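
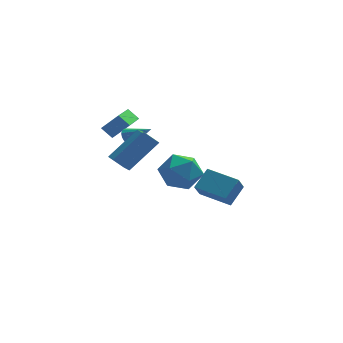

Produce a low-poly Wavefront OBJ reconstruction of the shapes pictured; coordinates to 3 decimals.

v -3.042 1.563 1.777
v -3.595 1.872 2.328
v -2.506 3.469 1.246
v -3.06 3.778 1.797
v -2.16 1.562 2.663
v -2.714 1.871 3.214
v -1.625 3.468 2.132
v -2.178 3.777 2.683
v -2.217 1.254 1.995
v -1.957 1.083 1.53
v -1.103 0.686 2.825
v -1.861 1.33 1.57
v -1.846 1.559 1.707
v -1.917 1.719 1.911
v -2.056 1.772 2.134
v -2.232 1.706 2.325
v -2.404 1.537 2.441
v -2.534 1.303 2.454
v -2.591 1.057 2.363
v -2.562 0.857 2.187
v -2.454 0.747 1.967
v -2.292 0.754 1.754
v -2.112 0.875 1.596
v 3.051 1.951 -3.642
v 2.721 1.252 -2.711
v 1.503 3.037 -3.374
v 1.173 2.338 -2.443
v 3.787 2.782 -2.757
v 3.457 2.083 -1.826
v 2.239 3.868 -2.489
v 1.909 3.169 -1.558
v -2.563 -2.316 1.798
v -2.334 -4.28 2.691
v -3.301 -2.11 2.442
v -3.071 -4.074 3.334
v -1.109 -1.506 3.206
v -0.879 -3.47 4.098
v -1.846 -1.3 3.849
v -1.617 -3.264 4.742
v -0.84 -0.361 0.497
v -0.247 -0.158 -0.562
v 0.867 -0.942 1.342
v 1.46 -0.739 0.283
v 1.017 0.208 0.932
v -0.037 0.567 0.41
v 0.657 -1.667 0.37
v -0.397 -1.308 -0.152
v 0.679 -0.965 -0.64
v 0.901 0.194 -0.293
v -0.281 -1.294 1.073
v -0.059 -0.135 1.42
f 2 4 1
f 5 2 1
f 1 4 3
f 3 5 1
f 2 8 4
f 6 2 5
f 6 8 2
f 4 8 3
f 7 5 3
f 3 8 7
f 7 6 5
f 8 6 7
f 10 9 12
f 10 12 11
f 12 9 13
f 12 13 11
f 13 9 14
f 13 14 11
f 14 9 15
f 14 15 11
f 15 9 16
f 15 16 11
f 16 9 17
f 16 17 11
f 17 9 18
f 17 18 11
f 18 9 19
f 18 19 11
f 19 9 20
f 19 20 11
f 20 9 21
f 20 21 11
f 21 9 22
f 21 22 11
f 22 9 23
f 22 23 11
f 23 9 10
f 23 10 11
f 25 27 24
f 28 25 24
f 24 27 26
f 26 28 24
f 25 31 27
f 29 25 28
f 29 31 25
f 27 31 26
f 30 28 26
f 26 31 30
f 30 29 28
f 31 29 30
f 33 35 32
f 36 33 32
f 32 35 34
f 34 36 32
f 33 39 35
f 37 33 36
f 37 39 33
f 35 39 34
f 38 36 34
f 34 39 38
f 38 37 36
f 39 37 38
f 40 51 45
f 40 45 41
f 40 41 47
f 40 47 50
f 40 50 51
f 41 45 49
f 45 51 44
f 51 50 42
f 50 47 46
f 47 41 48
f 43 49 44
f 43 44 42
f 43 42 46
f 43 46 48
f 43 48 49
f 44 49 45
f 42 44 51
f 46 42 50
f 48 46 47
f 49 48 41



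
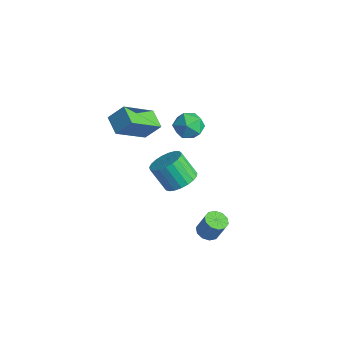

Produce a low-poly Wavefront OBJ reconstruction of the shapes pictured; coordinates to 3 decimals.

v -3.387 -2.657 2.373
v -4.288 -2.508 2.728
v -3.558 -1.118 1.29
v -4.459 -0.968 1.645
v -3.001 -2.092 3.115
v -3.902 -1.942 3.47
v -3.172 -0.552 2.032
v -4.073 -0.403 2.387
v 0.481 -1.849 1.775
v 0.902 -1.371 2.19
v 0.299 -1.753 3.24
v -0.121 -2.231 2.825
v 0.654 -1.191 2.113
v 0.051 -1.573 3.164
v 0.376 -1.124 1.978
v -0.227 -1.506 3.029
v 0.117 -1.183 1.808
v -0.486 -1.565 2.858
v -0.08 -1.357 1.632
v -0.683 -1.739 2.682
v -0.179 -1.616 1.48
v -0.782 -1.998 2.531
v -0.165 -1.915 1.38
v -0.767 -2.297 2.43
v -0.038 -2.203 1.348
v -0.641 -2.585 2.398
v 0.178 -2.43 1.389
v -0.425 -2.812 2.44
v 0.447 -2.556 1.498
v -0.156 -2.938 2.548
v 0.722 -2.56 1.654
v 0.119 -2.942 2.704
v 0.955 -2.441 1.831
v 0.352 -2.823 2.881
v 1.106 -2.219 1.998
v 0.503 -2.602 3.049
v 1.149 -1.934 2.127
v 0.547 -2.316 3.177
v 1.077 -1.634 2.195
v 0.474 -2.016 3.245
v 1.648 -1.298 -0.885
v 2.102 -1.507 -1.03
v 2.485 -1.332 -0.079
v 2.032 -1.122 0.065
v 2.113 -1.192 -1.092
v 2.497 -1.017 -0.142
v 1.948 -0.918 -1.076
v 2.331 -0.742 -0.126
v 1.667 -0.788 -0.987
v 2.051 -0.613 -0.036
v 1.38 -0.853 -0.859
v 1.763 -0.678 0.092
v 1.195 -1.088 -0.741
v 1.578 -0.913 0.21
v 1.183 -1.403 -0.678
v 1.567 -1.228 0.272
v 1.349 -1.678 -0.694
v 1.732 -1.502 0.256
v 1.629 -1.807 -0.784
v 2.013 -1.632 0.167
v 1.917 -1.742 -0.912
v 2.3 -1.567 0.039
v -1.397 0.287 3.472
v -1.012 0.007 2.87
v -2.448 -0.207 3.03
v -2.063 -0.487 2.428
v -1.942 -0.775 3.129
v -1.292 -0.47 3.402
v -2.168 0.27 2.498
v -1.518 0.575 2.771
v -1.489 -0.003 2.268
v -1.349 -0.65 2.658
v -2.111 0.45 3.242
v -1.971 -0.197 3.632
f 2 4 1
f 5 2 1
f 1 4 3
f 3 5 1
f 2 8 4
f 6 2 5
f 6 8 2
f 4 8 3
f 7 5 3
f 3 8 7
f 7 6 5
f 8 6 7
f 10 9 13
f 10 13 11
f 11 13 14
f 11 14 12
f 13 9 15
f 13 15 14
f 14 15 16
f 14 16 12
f 15 9 17
f 15 17 16
f 16 17 18
f 16 18 12
f 17 9 19
f 17 19 18
f 18 19 20
f 18 20 12
f 19 9 21
f 19 21 20
f 20 21 22
f 20 22 12
f 21 9 23
f 21 23 22
f 22 23 24
f 22 24 12
f 23 9 25
f 23 25 24
f 24 25 26
f 24 26 12
f 25 9 27
f 25 27 26
f 26 27 28
f 26 28 12
f 27 9 29
f 27 29 28
f 28 29 30
f 28 30 12
f 29 9 31
f 29 31 30
f 30 31 32
f 30 32 12
f 31 9 33
f 31 33 32
f 32 33 34
f 32 34 12
f 33 9 35
f 33 35 34
f 34 35 36
f 34 36 12
f 35 9 37
f 35 37 36
f 36 37 38
f 36 38 12
f 37 9 39
f 37 39 38
f 38 39 40
f 38 40 12
f 39 9 10
f 39 10 40
f 40 10 11
f 40 11 12
f 42 41 45
f 42 45 43
f 43 45 46
f 43 46 44
f 45 41 47
f 45 47 46
f 46 47 48
f 46 48 44
f 47 41 49
f 47 49 48
f 48 49 50
f 48 50 44
f 49 41 51
f 49 51 50
f 50 51 52
f 50 52 44
f 51 41 53
f 51 53 52
f 52 53 54
f 52 54 44
f 53 41 55
f 53 55 54
f 54 55 56
f 54 56 44
f 55 41 57
f 55 57 56
f 56 57 58
f 56 58 44
f 57 41 59
f 57 59 58
f 58 59 60
f 58 60 44
f 59 41 61
f 59 61 60
f 60 61 62
f 60 62 44
f 61 41 42
f 61 42 62
f 62 42 43
f 62 43 44
f 63 74 68
f 63 68 64
f 63 64 70
f 63 70 73
f 63 73 74
f 64 68 72
f 68 74 67
f 74 73 65
f 73 70 69
f 70 64 71
f 66 72 67
f 66 67 65
f 66 65 69
f 66 69 71
f 66 71 72
f 67 72 68
f 65 67 74
f 69 65 73
f 71 69 70
f 72 71 64



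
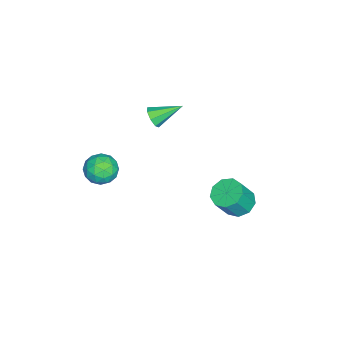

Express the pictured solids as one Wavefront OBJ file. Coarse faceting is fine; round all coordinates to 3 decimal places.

v -3.253 -0.97 3.623
v -3.014 -0.634 3.201
v -3.767 0.27 4.317
v -3.438 -0.756 3.105
v -3.754 -1.003 3.312
v -3.777 -1.23 3.702
v -3.493 -1.305 4.045
v -3.069 -1.183 4.142
v -2.753 -0.936 3.934
v -2.73 -0.709 3.545
v -1.137 3.613 0.658
v -0.555 3.257 0.241
v 0.02 2.811 1.425
v -0.563 3.167 1.842
v -0.41 3.77 0.364
v 0.165 3.324 1.548
v -0.605 4.21 0.624
v -0.031 3.764 1.809
v -1.05 4.37 0.9
v -0.475 3.924 2.085
v -1.535 4.177 1.063
v -0.96 3.731 2.247
v -1.834 3.719 1.036
v -1.26 3.273 2.22
v -1.807 3.212 0.832
v -1.233 2.766 2.016
v -1.467 2.893 0.546
v -0.892 2.447 1.731
v -0.972 2.91 0.313
v -0.398 2.464 1.498
v 0.653 -1.764 2.411
v 1.098 -1.91 3.11
v -0.318 -2.61 2.85
v 0.127 -2.756 3.549
v -0.224 -2.002 3.424
v 0.376 -1.479 3.152
v 0.404 -3.041 2.808
v 1.004 -2.518 2.536
v 0.943 -2.699 3.355
v 0.556 -2.057 3.736
v 0.224 -2.463 2.224
v -0.163 -1.821 2.605
v 0.961 -1.762 2.721
v -0.181 -2.758 3.239
v -0.386 -2.314 3.165
v -0.125 -2.4 3.576
v 0.537 -1.509 2.746
v 0.798 -1.595 3.157
v 0.021 -1.649 3.342
v -0.018 -2.925 2.803
v 0.243 -3.011 3.214
v 0.905 -2.12 2.384
v 1.166 -2.206 2.795
v 0.759 -2.871 2.618
v 1.131 -2.312 3.277
v 0.561 -2.81 3.535
v 0.723 -2.977 3.099
v 1.076 -2.67 2.94
v 0.903 -1.935 3.501
v 0.333 -2.433 3.759
v 0.127 -1.989 3.685
v 0.479 -1.682 3.526
v 0.813 -2.399 3.645
v 0.447 -2.087 2.201
v -0.123 -2.585 2.459
v 0.301 -2.838 2.434
v 0.653 -2.531 2.275
v 0.219 -1.71 2.425
v -0.351 -2.208 2.683
v -0.296 -1.85 3.02
v 0.057 -1.543 2.861
v -0.033 -2.121 2.315
f 2 1 4
f 2 4 3
f 4 1 5
f 4 5 3
f 5 1 6
f 5 6 3
f 6 1 7
f 6 7 3
f 7 1 8
f 7 8 3
f 8 1 9
f 8 9 3
f 9 1 10
f 9 10 3
f 10 1 2
f 10 2 3
f 12 11 15
f 12 15 13
f 13 15 16
f 13 16 14
f 15 11 17
f 15 17 16
f 16 17 18
f 16 18 14
f 17 11 19
f 17 19 18
f 18 19 20
f 18 20 14
f 19 11 21
f 19 21 20
f 20 21 22
f 20 22 14
f 21 11 23
f 21 23 22
f 22 23 24
f 22 24 14
f 23 11 25
f 23 25 24
f 24 25 26
f 24 26 14
f 25 11 27
f 25 27 26
f 26 27 28
f 26 28 14
f 27 11 29
f 27 29 28
f 28 29 30
f 28 30 14
f 29 11 12
f 29 12 30
f 30 12 13
f 30 13 14
f 31 68 47
f 68 42 71
f 47 71 36
f 68 71 47
f 31 47 43
f 47 36 48
f 43 48 32
f 47 48 43
f 31 43 52
f 43 32 53
f 52 53 38
f 43 53 52
f 31 52 64
f 52 38 67
f 64 67 41
f 52 67 64
f 31 64 68
f 64 41 72
f 68 72 42
f 64 72 68
f 32 48 59
f 48 36 62
f 59 62 40
f 48 62 59
f 36 71 49
f 71 42 70
f 49 70 35
f 71 70 49
f 42 72 69
f 72 41 65
f 69 65 33
f 72 65 69
f 41 67 66
f 67 38 54
f 66 54 37
f 67 54 66
f 38 53 58
f 53 32 55
f 58 55 39
f 53 55 58
f 34 60 46
f 60 40 61
f 46 61 35
f 60 61 46
f 34 46 44
f 46 35 45
f 44 45 33
f 46 45 44
f 34 44 51
f 44 33 50
f 51 50 37
f 44 50 51
f 34 51 56
f 51 37 57
f 56 57 39
f 51 57 56
f 34 56 60
f 56 39 63
f 60 63 40
f 56 63 60
f 35 61 49
f 61 40 62
f 49 62 36
f 61 62 49
f 33 45 69
f 45 35 70
f 69 70 42
f 45 70 69
f 37 50 66
f 50 33 65
f 66 65 41
f 50 65 66
f 39 57 58
f 57 37 54
f 58 54 38
f 57 54 58
f 40 63 59
f 63 39 55
f 59 55 32
f 63 55 59



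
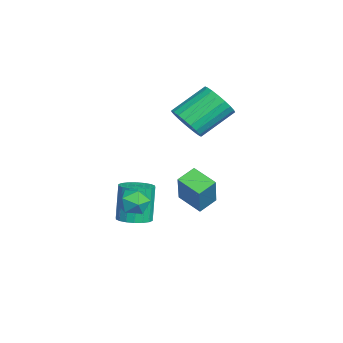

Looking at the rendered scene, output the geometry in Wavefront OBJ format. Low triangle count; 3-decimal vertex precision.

v -1.104 2.357 -3.549
v -2.003 1.369 -3.065
v -1.751 3.146 -3.138
v -2.649 2.158 -2.655
v -0.051 2.282 -1.745
v -0.949 1.294 -1.262
v -0.697 3.071 -1.335
v -1.596 2.083 -0.851
v 2.423 0.027 -0.768
v 2.724 -0.345 -1.447
v 1.876 -1.135 -0.373
v 2.177 -1.507 -1.052
v 2.694 -1.251 -0.454
v 3.032 -0.533 -0.698
v 1.568 -0.947 -1.122
v 1.906 -0.229 -1.366
v 2.196 -0.947 -1.665
v 2.892 -1.135 -1.253
v 1.708 -0.345 -0.567
v 2.404 -0.533 -0.155
v -1.091 -0.757 -4.036
v -0.55 -1.434 -3.832
v -1.129 -1.3 -1.859
v -1.669 -0.623 -2.064
v -0.317 -1.117 -3.785
v -0.896 -0.983 -1.812
v -0.236 -0.73 -3.787
v -0.815 -0.595 -1.815
v -0.325 -0.347 -3.839
v -0.904 -0.213 -1.867
v -0.566 -0.046 -3.931
v -1.145 0.088 -1.958
v -0.91 0.115 -4.043
v -1.489 0.249 -2.07
v -1.29 0.102 -4.153
v -1.869 0.236 -2.181
v -1.631 -0.08 -4.241
v -2.21 0.054 -2.268
v -1.864 -0.397 -4.288
v -2.443 -0.263 -2.315
v -1.945 -0.785 -4.285
v -2.524 -0.65 -2.313
v -1.856 -1.167 -4.233
v -2.435 -1.033 -2.261
v -1.615 -1.468 -4.142
v -2.194 -1.334 -2.169
v -1.271 -1.629 -4.03
v -1.85 -1.495 -2.057
v -0.891 -1.616 -3.919
v -1.47 -1.482 -1.947
v -3.003 1.737 1.427
v -2.024 1.929 1.785
v -2.798 3.554 3.032
v -3.777 3.363 2.673
v -2.045 2.19 1.431
v -2.819 3.816 2.678
v -2.231 2.374 1.076
v -3.005 3.999 2.323
v -2.551 2.447 0.782
v -3.325 4.072 2.029
v -2.949 2.398 0.599
v -3.723 4.023 1.846
v -3.356 2.234 0.559
v -4.131 3.86 1.806
v -3.703 1.985 0.67
v -4.477 3.61 1.917
v -3.928 1.692 0.911
v -4.702 3.318 2.158
v -3.993 1.408 1.241
v -4.767 3.033 2.488
v -3.887 1.18 1.603
v -4.662 2.806 2.85
v -3.628 1.049 1.935
v -4.403 2.675 3.182
v -3.261 1.037 2.179
v -4.036 2.662 3.426
v -2.85 1.146 2.293
v -3.624 2.771 3.54
v -2.465 1.357 2.257
v -3.239 2.982 3.504
v -2.172 1.634 2.077
v -2.947 3.259 3.324
f 2 4 1
f 5 2 1
f 1 4 3
f 3 5 1
f 2 8 4
f 6 2 5
f 6 8 2
f 4 8 3
f 7 5 3
f 3 8 7
f 7 6 5
f 8 6 7
f 9 20 14
f 9 14 10
f 9 10 16
f 9 16 19
f 9 19 20
f 10 14 18
f 14 20 13
f 20 19 11
f 19 16 15
f 16 10 17
f 12 18 13
f 12 13 11
f 12 11 15
f 12 15 17
f 12 17 18
f 13 18 14
f 11 13 20
f 15 11 19
f 17 15 16
f 18 17 10
f 22 21 25
f 22 25 23
f 23 25 26
f 23 26 24
f 25 21 27
f 25 27 26
f 26 27 28
f 26 28 24
f 27 21 29
f 27 29 28
f 28 29 30
f 28 30 24
f 29 21 31
f 29 31 30
f 30 31 32
f 30 32 24
f 31 21 33
f 31 33 32
f 32 33 34
f 32 34 24
f 33 21 35
f 33 35 34
f 34 35 36
f 34 36 24
f 35 21 37
f 35 37 36
f 36 37 38
f 36 38 24
f 37 21 39
f 37 39 38
f 38 39 40
f 38 40 24
f 39 21 41
f 39 41 40
f 40 41 42
f 40 42 24
f 41 21 43
f 41 43 42
f 42 43 44
f 42 44 24
f 43 21 45
f 43 45 44
f 44 45 46
f 44 46 24
f 45 21 47
f 45 47 46
f 46 47 48
f 46 48 24
f 47 21 49
f 47 49 48
f 48 49 50
f 48 50 24
f 49 21 22
f 49 22 50
f 50 22 23
f 50 23 24
f 52 51 55
f 52 55 53
f 53 55 56
f 53 56 54
f 55 51 57
f 55 57 56
f 56 57 58
f 56 58 54
f 57 51 59
f 57 59 58
f 58 59 60
f 58 60 54
f 59 51 61
f 59 61 60
f 60 61 62
f 60 62 54
f 61 51 63
f 61 63 62
f 62 63 64
f 62 64 54
f 63 51 65
f 63 65 64
f 64 65 66
f 64 66 54
f 65 51 67
f 65 67 66
f 66 67 68
f 66 68 54
f 67 51 69
f 67 69 68
f 68 69 70
f 68 70 54
f 69 51 71
f 69 71 70
f 70 71 72
f 70 72 54
f 71 51 73
f 71 73 72
f 72 73 74
f 72 74 54
f 73 51 75
f 73 75 74
f 74 75 76
f 74 76 54
f 75 51 77
f 75 77 76
f 76 77 78
f 76 78 54
f 77 51 79
f 77 79 78
f 78 79 80
f 78 80 54
f 79 51 81
f 79 81 80
f 80 81 82
f 80 82 54
f 81 51 52
f 81 52 82
f 82 52 53
f 82 53 54



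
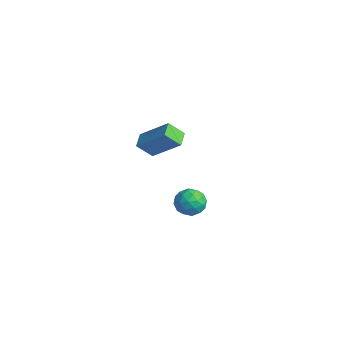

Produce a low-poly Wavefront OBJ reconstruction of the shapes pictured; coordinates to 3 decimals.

v -4.388 1.196 2.194
v -3.249 1.99 3.339
v -4.137 1.857 1.486
v -2.997 2.65 2.632
v -3.803 0.71 1.948
v -2.663 1.503 3.094
v -3.551 1.37 1.241
v -2.412 2.164 2.386
v 2.052 0.796 2.591
v 2.521 0.257 2.631
v 1.439 0.203 1.809
v 1.908 -0.336 1.849
v 1.479 -0.192 2.403
v 1.858 0.174 2.887
v 2.102 0.286 1.553
v 2.481 0.652 2.037
v 2.552 -0.058 1.99
v 2.167 -0.353 2.516
v 1.793 0.813 1.924
v 1.408 0.518 2.45
v 2.34 0.578 2.68
v 1.62 -0.118 1.76
v 1.368 -0.034 2.086
v 1.644 -0.351 2.11
v 1.95 0.53 2.83
v 2.226 0.213 2.854
v 1.614 -0.051 2.72
v 1.734 0.247 1.586
v 2.01 -0.07 1.61
v 2.316 0.811 2.33
v 2.592 0.494 2.354
v 2.346 0.511 1.72
v 2.634 0.077 2.327
v 2.274 -0.271 1.867
v 2.388 0.094 1.693
v 2.61 0.309 1.977
v 2.408 -0.097 2.636
v 2.048 -0.445 2.176
v 1.796 -0.361 2.501
v 2.018 -0.146 2.786
v 2.426 -0.282 2.259
v 1.912 0.905 2.264
v 1.552 0.557 1.804
v 1.942 0.606 1.654
v 2.164 0.821 1.939
v 1.686 0.731 2.573
v 1.326 0.383 2.113
v 1.35 0.151 2.463
v 1.572 0.366 2.747
v 1.534 0.742 2.181
f 2 4 1
f 5 2 1
f 1 4 3
f 3 5 1
f 2 8 4
f 6 2 5
f 6 8 2
f 4 8 3
f 7 5 3
f 3 8 7
f 7 6 5
f 8 6 7
f 9 46 25
f 46 20 49
f 25 49 14
f 46 49 25
f 9 25 21
f 25 14 26
f 21 26 10
f 25 26 21
f 9 21 30
f 21 10 31
f 30 31 16
f 21 31 30
f 9 30 42
f 30 16 45
f 42 45 19
f 30 45 42
f 9 42 46
f 42 19 50
f 46 50 20
f 42 50 46
f 10 26 37
f 26 14 40
f 37 40 18
f 26 40 37
f 14 49 27
f 49 20 48
f 27 48 13
f 49 48 27
f 20 50 47
f 50 19 43
f 47 43 11
f 50 43 47
f 19 45 44
f 45 16 32
f 44 32 15
f 45 32 44
f 16 31 36
f 31 10 33
f 36 33 17
f 31 33 36
f 12 38 24
f 38 18 39
f 24 39 13
f 38 39 24
f 12 24 22
f 24 13 23
f 22 23 11
f 24 23 22
f 12 22 29
f 22 11 28
f 29 28 15
f 22 28 29
f 12 29 34
f 29 15 35
f 34 35 17
f 29 35 34
f 12 34 38
f 34 17 41
f 38 41 18
f 34 41 38
f 13 39 27
f 39 18 40
f 27 40 14
f 39 40 27
f 11 23 47
f 23 13 48
f 47 48 20
f 23 48 47
f 15 28 44
f 28 11 43
f 44 43 19
f 28 43 44
f 17 35 36
f 35 15 32
f 36 32 16
f 35 32 36
f 18 41 37
f 41 17 33
f 37 33 10
f 41 33 37



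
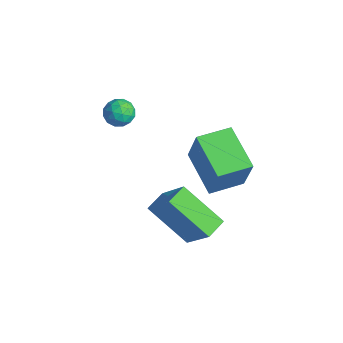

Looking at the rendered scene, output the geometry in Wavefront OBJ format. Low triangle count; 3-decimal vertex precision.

v -1.472 1.298 0.611
v -0.939 1.164 0.24
v -1.121 0.616 1.36
v -0.588 0.482 0.989
v -0.655 1.079 1.27
v -0.872 1.5 0.807
v -1.188 0.28 0.793
v -1.405 0.701 0.33
v -0.764 0.535 0.353
v -0.435 1.029 0.647
v -1.625 0.751 0.953
v -1.296 1.245 1.247
v -1.236 1.291 0.36
v -0.824 0.489 1.24
v -0.863 0.84 1.405
v -0.55 0.761 1.188
v -1.197 1.488 0.693
v -0.884 1.409 0.475
v -0.717 1.359 1.08
v -1.176 0.371 1.125
v -0.863 0.292 0.907
v -1.51 1.019 0.412
v -1.197 0.94 0.195
v -1.343 0.421 0.52
v -0.82 0.842 0.208
v -0.614 0.442 0.648
v -0.966 0.323 0.533
v -1.094 0.57 0.261
v -0.627 1.132 0.381
v -0.421 0.732 0.822
v -0.46 1.082 0.987
v -0.587 1.33 0.714
v -0.524 0.763 0.447
v -1.639 1.048 0.778
v -1.433 0.648 1.219
v -1.473 0.45 0.886
v -1.6 0.698 0.613
v -1.446 1.338 0.952
v -1.24 0.938 1.392
v -0.966 1.21 1.339
v -1.094 1.457 1.067
v -1.536 1.017 1.153
v 2.115 1.982 0.354
v 2.692 1.97 2.006
v 2.28 3.401 0.307
v 2.856 3.389 1.959
v 3.924 1.751 -0.279
v 4.5 1.739 1.373
v 4.088 3.17 -0.326
v 4.665 3.158 1.326
v 1.761 0.423 -2.557
v 2.996 0.603 -1.007
v 1.441 1.271 -2.401
v 2.675 1.451 -0.851
v 3.265 1.229 -3.849
v 4.499 1.409 -2.299
v 2.944 2.077 -3.693
v 4.179 2.257 -2.143
f 1 38 17
f 38 12 41
f 17 41 6
f 38 41 17
f 1 17 13
f 17 6 18
f 13 18 2
f 17 18 13
f 1 13 22
f 13 2 23
f 22 23 8
f 13 23 22
f 1 22 34
f 22 8 37
f 34 37 11
f 22 37 34
f 1 34 38
f 34 11 42
f 38 42 12
f 34 42 38
f 2 18 29
f 18 6 32
f 29 32 10
f 18 32 29
f 6 41 19
f 41 12 40
f 19 40 5
f 41 40 19
f 12 42 39
f 42 11 35
f 39 35 3
f 42 35 39
f 11 37 36
f 37 8 24
f 36 24 7
f 37 24 36
f 8 23 28
f 23 2 25
f 28 25 9
f 23 25 28
f 4 30 16
f 30 10 31
f 16 31 5
f 30 31 16
f 4 16 14
f 16 5 15
f 14 15 3
f 16 15 14
f 4 14 21
f 14 3 20
f 21 20 7
f 14 20 21
f 4 21 26
f 21 7 27
f 26 27 9
f 21 27 26
f 4 26 30
f 26 9 33
f 30 33 10
f 26 33 30
f 5 31 19
f 31 10 32
f 19 32 6
f 31 32 19
f 3 15 39
f 15 5 40
f 39 40 12
f 15 40 39
f 7 20 36
f 20 3 35
f 36 35 11
f 20 35 36
f 9 27 28
f 27 7 24
f 28 24 8
f 27 24 28
f 10 33 29
f 33 9 25
f 29 25 2
f 33 25 29
f 44 46 43
f 47 44 43
f 43 46 45
f 45 47 43
f 44 50 46
f 48 44 47
f 48 50 44
f 46 50 45
f 49 47 45
f 45 50 49
f 49 48 47
f 50 48 49
f 52 54 51
f 55 52 51
f 51 54 53
f 53 55 51
f 52 58 54
f 56 52 55
f 56 58 52
f 54 58 53
f 57 55 53
f 53 58 57
f 57 56 55
f 58 56 57



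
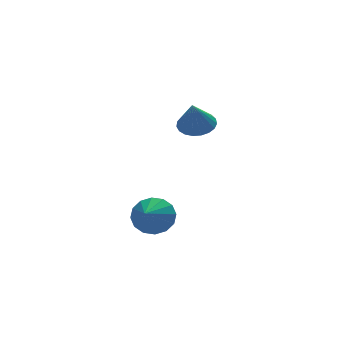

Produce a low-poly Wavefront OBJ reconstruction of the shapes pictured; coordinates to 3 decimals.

v -1.411 -2.67 3.261
v -0.776 -2.729 3.428
v -1.729 -3.13 4.299
v -0.836 -2.478 3.521
v -0.995 -2.26 3.569
v -1.227 -2.113 3.564
v -1.49 -2.062 3.506
v -1.74 -2.116 3.406
v -1.933 -2.266 3.28
v -2.035 -2.485 3.151
v -2.03 -2.737 3.042
v -1.918 -2.976 2.97
v -1.718 -3.163 2.948
v -1.465 -3.265 2.98
v -1.203 -3.263 3.061
v -0.976 -3.159 3.176
v -0.825 -2.97 3.306
v -3.077 -3.219 -0.438
v -2.466 -3.326 0.001
v -3.663 -4.121 0.158
v -2.683 -3.059 0.192
v -3.005 -2.835 0.214
v -3.347 -2.714 0.062
v -3.616 -2.728 -0.225
v -3.741 -2.873 -0.568
v -3.688 -3.111 -0.877
v -3.471 -3.378 -1.068
v -3.148 -3.602 -1.09
v -2.807 -3.724 -0.937
v -2.537 -3.71 -0.651
v -2.413 -3.564 -0.307
f 2 1 4
f 2 4 3
f 4 1 5
f 4 5 3
f 5 1 6
f 5 6 3
f 6 1 7
f 6 7 3
f 7 1 8
f 7 8 3
f 8 1 9
f 8 9 3
f 9 1 10
f 9 10 3
f 10 1 11
f 10 11 3
f 11 1 12
f 11 12 3
f 12 1 13
f 12 13 3
f 13 1 14
f 13 14 3
f 14 1 15
f 14 15 3
f 15 1 16
f 15 16 3
f 16 1 17
f 16 17 3
f 17 1 2
f 17 2 3
f 19 18 21
f 19 21 20
f 21 18 22
f 21 22 20
f 22 18 23
f 22 23 20
f 23 18 24
f 23 24 20
f 24 18 25
f 24 25 20
f 25 18 26
f 25 26 20
f 26 18 27
f 26 27 20
f 27 18 28
f 27 28 20
f 28 18 29
f 28 29 20
f 29 18 30
f 29 30 20
f 30 18 31
f 30 31 20
f 31 18 19
f 31 19 20



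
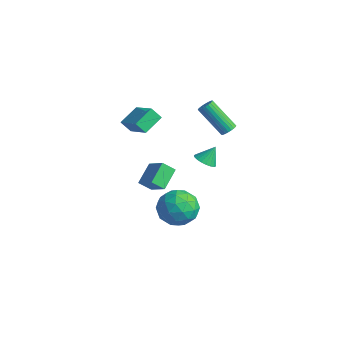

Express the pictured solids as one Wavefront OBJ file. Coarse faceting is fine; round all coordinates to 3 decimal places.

v 4.496 -4.378 2.318
v 4.034 -3.329 3.011
v 3.361 -4.36 1.533
v 2.899 -3.31 2.226
v 4.881 -3.85 1.774
v 4.419 -2.8 2.467
v 3.746 -3.831 0.989
v 3.284 -2.782 1.682
v -0.884 3.41 -3.194
v -0.189 3.476 -3.319
v -0.776 4.07 -2.246
v -0.3 3.706 -3.467
v -0.512 3.885 -3.568
v -0.789 3.982 -3.603
v -1.082 3.979 -3.568
v -1.341 3.879 -3.469
v -1.521 3.697 -3.321
v -1.591 3.465 -3.152
v -1.538 3.224 -2.99
v -1.373 3.015 -2.863
v -1.123 2.874 -2.793
v -0.832 2.826 -2.793
v -0.55 2.879 -2.862
v -0.325 3.023 -2.988
v -0.198 3.234 -3.15
v 0.132 0.002 -3.89
v 0.975 0.922 -3.799
v 1.625 -1.342 -4.141
v 2.468 -0.422 -4.05
v 1.805 -0.764 -3.046
v 0.882 0.066 -2.891
v 1.718 -0.486 -5.049
v 0.795 0.344 -4.894
v 1.955 0.62 -4.515
v 2.009 0.448 -3.277
v 0.591 -0.868 -4.663
v 0.645 -1.04 -3.425
v 0.422 0.58 -3.822
v 2.178 -1 -4.118
v 1.788 -1.201 -3.528
v 2.284 -0.66 -3.474
v 0.368 0.077 -3.288
v 0.863 0.617 -3.235
v 1.351 -0.374 -2.792
v 1.737 -1.037 -4.705
v 2.232 -0.497 -4.652
v 0.316 0.24 -4.466
v 0.812 0.781 -4.412
v 1.249 -0.046 -5.148
v 1.494 0.943 -4.19
v 2.372 0.154 -4.338
v 1.931 0.116 -4.925
v 1.388 0.604 -4.834
v 1.526 0.842 -3.462
v 2.403 0.052 -3.61
v 2.014 -0.149 -3.02
v 1.471 0.339 -2.928
v 2.102 0.665 -3.883
v 0.197 -0.472 -4.33
v 1.074 -1.262 -4.478
v 1.129 -0.759 -5.012
v 0.586 -0.271 -4.92
v 0.228 -0.574 -3.602
v 1.106 -1.363 -3.75
v 1.212 -1.024 -3.106
v 0.669 -0.536 -3.015
v 0.498 -1.085 -4.057
v -3.201 -0.639 0.576
v -1.6 -0.813 1.487
v -3.394 0.58 1.148
v -1.793 0.405 2.059
v -2.787 -0.265 -0.079
v -1.186 -0.44 0.832
v -2.98 0.953 0.493
v -1.379 0.779 1.404
v 0.306 4.099 -0.196
v 0.67 4.167 0.155
v -0.701 3.609 1.686
v -1.066 3.541 1.336
v 0.588 4.348 0.148
v -0.783 3.79 1.68
v 0.464 4.491 0.089
v -0.907 3.934 1.62
v 0.315 4.575 -0.014
v -1.056 4.018 1.518
v 0.165 4.586 -0.144
v -1.206 4.029 1.388
v 0.036 4.523 -0.282
v -1.335 3.966 1.249
v -0.051 4.396 -0.407
v -1.422 3.838 1.124
v -0.085 4.223 -0.5
v -1.456 3.665 1.032
v -0.059 4.031 -0.546
v -1.43 3.473 0.985
v 0.023 3.85 -0.54
v -1.348 3.292 0.992
v 0.147 3.706 -0.48
v -1.224 3.149 1.051
v 0.296 3.622 -0.378
v -1.075 3.065 1.154
v 0.446 3.611 -0.248
v -0.925 3.054 1.284
v 0.575 3.674 -0.109
v -0.796 3.117 1.422
v 0.662 3.802 0.016
v -0.709 3.244 1.547
v 0.696 3.975 0.108
v -0.675 3.417 1.64
f 2 4 1
f 5 2 1
f 1 4 3
f 3 5 1
f 2 8 4
f 6 2 5
f 6 8 2
f 4 8 3
f 7 5 3
f 3 8 7
f 7 6 5
f 8 6 7
f 10 9 12
f 10 12 11
f 12 9 13
f 12 13 11
f 13 9 14
f 13 14 11
f 14 9 15
f 14 15 11
f 15 9 16
f 15 16 11
f 16 9 17
f 16 17 11
f 17 9 18
f 17 18 11
f 18 9 19
f 18 19 11
f 19 9 20
f 19 20 11
f 20 9 21
f 20 21 11
f 21 9 22
f 21 22 11
f 22 9 23
f 22 23 11
f 23 9 24
f 23 24 11
f 24 9 25
f 24 25 11
f 25 9 10
f 25 10 11
f 26 63 42
f 63 37 66
f 42 66 31
f 63 66 42
f 26 42 38
f 42 31 43
f 38 43 27
f 42 43 38
f 26 38 47
f 38 27 48
f 47 48 33
f 38 48 47
f 26 47 59
f 47 33 62
f 59 62 36
f 47 62 59
f 26 59 63
f 59 36 67
f 63 67 37
f 59 67 63
f 27 43 54
f 43 31 57
f 54 57 35
f 43 57 54
f 31 66 44
f 66 37 65
f 44 65 30
f 66 65 44
f 37 67 64
f 67 36 60
f 64 60 28
f 67 60 64
f 36 62 61
f 62 33 49
f 61 49 32
f 62 49 61
f 33 48 53
f 48 27 50
f 53 50 34
f 48 50 53
f 29 55 41
f 55 35 56
f 41 56 30
f 55 56 41
f 29 41 39
f 41 30 40
f 39 40 28
f 41 40 39
f 29 39 46
f 39 28 45
f 46 45 32
f 39 45 46
f 29 46 51
f 46 32 52
f 51 52 34
f 46 52 51
f 29 51 55
f 51 34 58
f 55 58 35
f 51 58 55
f 30 56 44
f 56 35 57
f 44 57 31
f 56 57 44
f 28 40 64
f 40 30 65
f 64 65 37
f 40 65 64
f 32 45 61
f 45 28 60
f 61 60 36
f 45 60 61
f 34 52 53
f 52 32 49
f 53 49 33
f 52 49 53
f 35 58 54
f 58 34 50
f 54 50 27
f 58 50 54
f 69 71 68
f 72 69 68
f 68 71 70
f 70 72 68
f 69 75 71
f 73 69 72
f 73 75 69
f 71 75 70
f 74 72 70
f 70 75 74
f 74 73 72
f 75 73 74
f 77 76 80
f 77 80 78
f 78 80 81
f 78 81 79
f 80 76 82
f 80 82 81
f 81 82 83
f 81 83 79
f 82 76 84
f 82 84 83
f 83 84 85
f 83 85 79
f 84 76 86
f 84 86 85
f 85 86 87
f 85 87 79
f 86 76 88
f 86 88 87
f 87 88 89
f 87 89 79
f 88 76 90
f 88 90 89
f 89 90 91
f 89 91 79
f 90 76 92
f 90 92 91
f 91 92 93
f 91 93 79
f 92 76 94
f 92 94 93
f 93 94 95
f 93 95 79
f 94 76 96
f 94 96 95
f 95 96 97
f 95 97 79
f 96 76 98
f 96 98 97
f 97 98 99
f 97 99 79
f 98 76 100
f 98 100 99
f 99 100 101
f 99 101 79
f 100 76 102
f 100 102 101
f 101 102 103
f 101 103 79
f 102 76 104
f 102 104 103
f 103 104 105
f 103 105 79
f 104 76 106
f 104 106 105
f 105 106 107
f 105 107 79
f 106 76 108
f 106 108 107
f 107 108 109
f 107 109 79
f 108 76 77
f 108 77 109
f 109 77 78
f 109 78 79



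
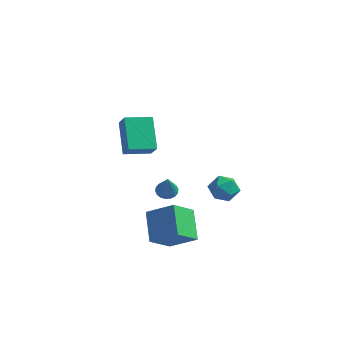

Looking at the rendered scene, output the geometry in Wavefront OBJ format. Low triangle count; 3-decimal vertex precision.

v 3.75 3.781 -3.278
v 4.525 3.42 -2.782
v 2.795 2.72 -2.558
v 3.57 2.359 -2.062
v 3.23 3.265 -1.857
v 3.821 3.92 -2.302
v 3.499 2.22 -3.038
v 4.09 2.875 -3.483
v 4.37 2.455 -2.633
v 4.204 3.101 -1.904
v 3.116 3.039 -3.436
v 2.95 3.685 -2.707
v -0.29 -1.786 4.236
v 0.348 -2.284 5.081
v 0.83 -0.707 4.025
v 1.469 -1.205 4.87
v 0.671 -3.075 2.75
v 1.31 -3.573 3.595
v 1.792 -1.996 2.539
v 2.43 -2.494 3.384
v 2.316 -1.325 -2.825
v 1.846 -2.724 -1.708
v 3.889 -1.098 -1.878
v 3.42 -2.496 -0.762
v 3.26 -2.644 -4.078
v 2.791 -4.042 -2.962
v 4.834 -2.416 -3.132
v 4.364 -3.815 -2.015
v 2.369 -1.311 -0.627
v 2.791 -1.639 -0.961
v 2.931 -2.229 0.987
v 2.936 -1.412 -0.882
v 2.969 -1.166 -0.753
v 2.883 -0.948 -0.599
v 2.695 -0.802 -0.451
v 2.443 -0.756 -0.337
v 2.176 -0.821 -0.281
v 1.947 -0.983 -0.293
v 1.802 -1.21 -0.372
v 1.769 -1.456 -0.501
v 1.855 -1.674 -0.655
v 2.043 -1.82 -0.803
v 2.295 -1.865 -0.917
v 2.562 -1.801 -0.973
f 1 12 6
f 1 6 2
f 1 2 8
f 1 8 11
f 1 11 12
f 2 6 10
f 6 12 5
f 12 11 3
f 11 8 7
f 8 2 9
f 4 10 5
f 4 5 3
f 4 3 7
f 4 7 9
f 4 9 10
f 5 10 6
f 3 5 12
f 7 3 11
f 9 7 8
f 10 9 2
f 14 16 13
f 17 14 13
f 13 16 15
f 15 17 13
f 14 20 16
f 18 14 17
f 18 20 14
f 16 20 15
f 19 17 15
f 15 20 19
f 19 18 17
f 20 18 19
f 22 24 21
f 25 22 21
f 21 24 23
f 23 25 21
f 22 28 24
f 26 22 25
f 26 28 22
f 24 28 23
f 27 25 23
f 23 28 27
f 27 26 25
f 28 26 27
f 30 29 32
f 30 32 31
f 32 29 33
f 32 33 31
f 33 29 34
f 33 34 31
f 34 29 35
f 34 35 31
f 35 29 36
f 35 36 31
f 36 29 37
f 36 37 31
f 37 29 38
f 37 38 31
f 38 29 39
f 38 39 31
f 39 29 40
f 39 40 31
f 40 29 41
f 40 41 31
f 41 29 42
f 41 42 31
f 42 29 43
f 42 43 31
f 43 29 44
f 43 44 31
f 44 29 30
f 44 30 31



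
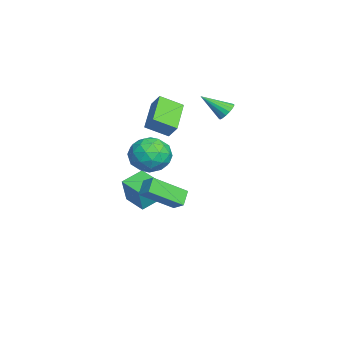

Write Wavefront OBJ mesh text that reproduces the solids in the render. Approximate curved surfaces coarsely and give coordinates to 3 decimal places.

v -0.979 -0.341 2.852
v -0.858 -1.482 3.484
v -2.727 -0.095 3.633
v -2.605 -1.236 4.264
v -0.615 0.076 3.536
v -0.493 -1.065 4.167
v -2.362 0.322 4.316
v -2.241 -0.819 4.948
v -3.537 2.363 3.385
v -3.2 2.647 3.778
v -3.623 1.097 4.375
v -3.463 2.721 3.849
v -3.743 2.712 3.814
v -3.976 2.624 3.68
v -4.108 2.476 3.479
v -4.109 2.302 3.257
v -3.979 2.143 3.064
v -3.748 2.033 2.944
v -3.468 2 2.926
v -3.204 2.049 3.012
v -3.016 2.171 3.184
v -2.948 2.337 3.402
v -3.014 2.509 3.617
v -2.733 -2.481 -2.306
v -2.157 -2.657 -0.813
v -3.499 -1.54 -1.9
v -2.923 -1.715 -0.407
v -1.837 -1.645 -2.553
v -1.261 -1.82 -1.06
v -2.603 -0.703 -2.147
v -2.027 -0.879 -0.654
v 2.154 -0.224 3.514
v 3.029 -0.396 4.11
v 2.471 -1.684 2.63
v 3.346 -1.856 3.226
v 2.371 -1.939 3.666
v 2.175 -1.038 4.213
v 3.325 -1.042 2.527
v 3.129 -0.141 3.074
v 3.752 -0.902 3.501
v 3.163 -1.456 4.205
v 2.337 -0.624 2.535
v 1.748 -1.178 3.239
v 2.564 -0.182 3.89
v 2.936 -1.898 2.85
v 2.363 -1.947 3.109
v 2.877 -2.048 3.46
v 2.062 -0.559 3.95
v 2.576 -0.66 4.301
v 2.19 -1.567 4.04
v 2.924 -1.42 2.439
v 3.438 -1.521 2.79
v 2.623 -0.032 3.28
v 3.137 -0.133 3.631
v 3.31 -0.513 2.7
v 3.503 -0.58 3.882
v 3.689 -1.438 3.362
v 3.677 -0.96 2.951
v 3.562 -0.43 3.273
v 3.157 -0.906 4.296
v 3.343 -1.764 3.776
v 2.77 -1.813 4.035
v 2.655 -1.283 4.356
v 3.582 -1.203 3.937
v 2.157 -0.316 2.964
v 2.343 -1.174 2.444
v 2.845 -0.797 2.384
v 2.73 -0.267 2.705
v 1.811 -0.642 3.378
v 1.997 -1.5 2.858
v 1.938 -1.65 3.467
v 1.823 -1.12 3.789
v 1.918 -0.877 2.803
v 2.397 -1.367 1.535
v 2.886 -0.899 1.98
v 1.895 0.194 0.443
v 2.383 0.662 0.888
v 3.077 -1.542 0.972
v 3.565 -1.074 1.417
v 2.574 0.019 -0.12
v 3.063 0.487 0.325
f 2 4 1
f 5 2 1
f 1 4 3
f 3 5 1
f 2 8 4
f 6 2 5
f 6 8 2
f 4 8 3
f 7 5 3
f 3 8 7
f 7 6 5
f 8 6 7
f 10 9 12
f 10 12 11
f 12 9 13
f 12 13 11
f 13 9 14
f 13 14 11
f 14 9 15
f 14 15 11
f 15 9 16
f 15 16 11
f 16 9 17
f 16 17 11
f 17 9 18
f 17 18 11
f 18 9 19
f 18 19 11
f 19 9 20
f 19 20 11
f 20 9 21
f 20 21 11
f 21 9 22
f 21 22 11
f 22 9 23
f 22 23 11
f 23 9 10
f 23 10 11
f 25 27 24
f 28 25 24
f 24 27 26
f 26 28 24
f 25 31 27
f 29 25 28
f 29 31 25
f 27 31 26
f 30 28 26
f 26 31 30
f 30 29 28
f 31 29 30
f 32 69 48
f 69 43 72
f 48 72 37
f 69 72 48
f 32 48 44
f 48 37 49
f 44 49 33
f 48 49 44
f 32 44 53
f 44 33 54
f 53 54 39
f 44 54 53
f 32 53 65
f 53 39 68
f 65 68 42
f 53 68 65
f 32 65 69
f 65 42 73
f 69 73 43
f 65 73 69
f 33 49 60
f 49 37 63
f 60 63 41
f 49 63 60
f 37 72 50
f 72 43 71
f 50 71 36
f 72 71 50
f 43 73 70
f 73 42 66
f 70 66 34
f 73 66 70
f 42 68 67
f 68 39 55
f 67 55 38
f 68 55 67
f 39 54 59
f 54 33 56
f 59 56 40
f 54 56 59
f 35 61 47
f 61 41 62
f 47 62 36
f 61 62 47
f 35 47 45
f 47 36 46
f 45 46 34
f 47 46 45
f 35 45 52
f 45 34 51
f 52 51 38
f 45 51 52
f 35 52 57
f 52 38 58
f 57 58 40
f 52 58 57
f 35 57 61
f 57 40 64
f 61 64 41
f 57 64 61
f 36 62 50
f 62 41 63
f 50 63 37
f 62 63 50
f 34 46 70
f 46 36 71
f 70 71 43
f 46 71 70
f 38 51 67
f 51 34 66
f 67 66 42
f 51 66 67
f 40 58 59
f 58 38 55
f 59 55 39
f 58 55 59
f 41 64 60
f 64 40 56
f 60 56 33
f 64 56 60
f 75 77 74
f 78 75 74
f 74 77 76
f 76 78 74
f 75 81 77
f 79 75 78
f 79 81 75
f 77 81 76
f 80 78 76
f 76 81 80
f 80 79 78
f 81 79 80



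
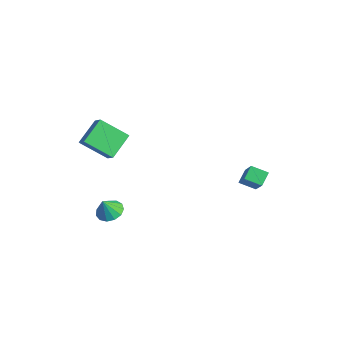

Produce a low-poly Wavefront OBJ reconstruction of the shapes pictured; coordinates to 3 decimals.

v 1.678 2.971 -0.957
v 1.287 3.581 -0.422
v 2.3 3.683 -1.313
v 1.909 4.292 -0.779
v 3.111 2.508 0.619
v 2.72 3.117 1.153
v 3.733 3.219 0.262
v 3.342 3.829 0.797
v -1.424 -4.555 2.97
v -2.08 -3.298 3.833
v -2.194 -4.521 2.334
v -2.851 -3.264 3.196
v -0.489 -3.336 1.904
v -1.146 -2.079 2.766
v -1.26 -3.302 1.267
v -1.916 -2.045 2.13
v -0.354 -3.667 -2.298
v 0.07 -3.041 -2.069
v -0.266 -4.113 -1.242
v -0.356 -2.939 -1.991
v -0.782 -3.069 -2.01
v -1.071 -3.388 -2.121
v -1.133 -3.796 -2.288
v -0.947 -4.163 -2.458
v -0.573 -4.373 -2.578
v -0.129 -4.358 -2.608
v 0.243 -4.124 -2.541
v 0.426 -3.745 -2.396
v 0.362 -3.341 -2.22
f 2 4 1
f 5 2 1
f 1 4 3
f 3 5 1
f 2 8 4
f 6 2 5
f 6 8 2
f 4 8 3
f 7 5 3
f 3 8 7
f 7 6 5
f 8 6 7
f 10 12 9
f 13 10 9
f 9 12 11
f 11 13 9
f 10 16 12
f 14 10 13
f 14 16 10
f 12 16 11
f 15 13 11
f 11 16 15
f 15 14 13
f 16 14 15
f 18 17 20
f 18 20 19
f 20 17 21
f 20 21 19
f 21 17 22
f 21 22 19
f 22 17 23
f 22 23 19
f 23 17 24
f 23 24 19
f 24 17 25
f 24 25 19
f 25 17 26
f 25 26 19
f 26 17 27
f 26 27 19
f 27 17 28
f 27 28 19
f 28 17 29
f 28 29 19
f 29 17 18
f 29 18 19



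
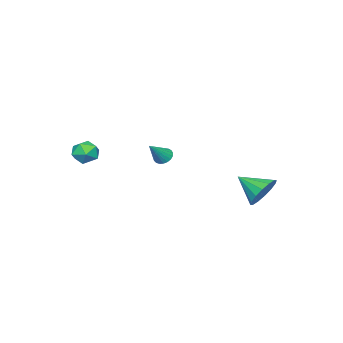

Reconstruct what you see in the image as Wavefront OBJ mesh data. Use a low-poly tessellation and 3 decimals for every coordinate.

v 3.356 -3.016 0.864
v 4.012 -3.264 1.29
v 2.808 -4.216 1.01
v 3.464 -4.464 1.436
v 2.951 -3.91 1.757
v 3.289 -3.169 1.667
v 3.531 -4.311 0.633
v 3.869 -3.57 0.543
v 4.119 -4.064 1.148
v 3.761 -3.816 1.842
v 3.059 -3.664 0.458
v 2.701 -3.416 1.152
v 2.998 0.683 1.739
v 3.339 0.944 1.412
v 4.042 0.577 2.741
v 3.246 1.113 1.526
v 3.11 1.208 1.678
v 2.955 1.212 1.84
v 2.807 1.124 1.985
v 2.693 0.961 2.087
v 2.631 0.749 2.129
v 2.632 0.526 2.104
v 2.697 0.33 2.016
v 2.814 0.195 1.879
v 2.963 0.144 1.719
v 3.118 0.187 1.562
v 3.252 0.315 1.436
v 3.343 0.507 1.362
v 3.373 0.729 1.354
v -3.352 2.588 -2.55
v -2.335 2.492 -2.87
v -3.228 1.092 -1.71
v -2.309 2.765 -2.388
v -2.562 2.99 -1.95
v -3.026 3.107 -1.672
v -3.578 3.085 -1.63
v -4.069 2.931 -1.834
v -4.368 2.684 -2.229
v -4.395 2.412 -2.711
v -4.142 2.187 -3.149
v -3.677 2.069 -3.427
v -3.125 2.091 -3.47
v -2.634 2.246 -3.266
f 1 12 6
f 1 6 2
f 1 2 8
f 1 8 11
f 1 11 12
f 2 6 10
f 6 12 5
f 12 11 3
f 11 8 7
f 8 2 9
f 4 10 5
f 4 5 3
f 4 3 7
f 4 7 9
f 4 9 10
f 5 10 6
f 3 5 12
f 7 3 11
f 9 7 8
f 10 9 2
f 14 13 16
f 14 16 15
f 16 13 17
f 16 17 15
f 17 13 18
f 17 18 15
f 18 13 19
f 18 19 15
f 19 13 20
f 19 20 15
f 20 13 21
f 20 21 15
f 21 13 22
f 21 22 15
f 22 13 23
f 22 23 15
f 23 13 24
f 23 24 15
f 24 13 25
f 24 25 15
f 25 13 26
f 25 26 15
f 26 13 27
f 26 27 15
f 27 13 28
f 27 28 15
f 28 13 29
f 28 29 15
f 29 13 14
f 29 14 15
f 31 30 33
f 31 33 32
f 33 30 34
f 33 34 32
f 34 30 35
f 34 35 32
f 35 30 36
f 35 36 32
f 36 30 37
f 36 37 32
f 37 30 38
f 37 38 32
f 38 30 39
f 38 39 32
f 39 30 40
f 39 40 32
f 40 30 41
f 40 41 32
f 41 30 42
f 41 42 32
f 42 30 43
f 42 43 32
f 43 30 31
f 43 31 32



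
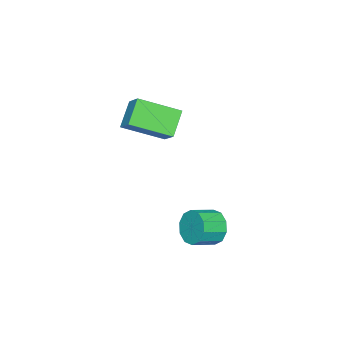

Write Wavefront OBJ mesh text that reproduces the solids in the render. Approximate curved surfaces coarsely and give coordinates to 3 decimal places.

v 0.473 -4.188 -1.361
v -0.629 -4.349 -0.327
v -0.606 -2.514 -2.249
v -1.707 -2.676 -1.214
v 1.067 -3.404 -0.606
v -0.034 -3.566 0.429
v -0.011 -1.731 -1.493
v -1.113 -1.892 -0.459
v 3.448 2.166 -3.978
v 3.912 2.452 -4.694
v 4.877 1.88 -4.298
v 4.412 1.594 -3.582
v 3.97 2.83 -4.29
v 4.934 2.257 -3.893
v 3.828 2.954 -3.767
v 4.793 2.381 -3.37
v 3.541 2.777 -3.324
v 4.506 2.205 -2.927
v 3.219 2.367 -3.132
v 4.183 1.794 -2.735
v 2.983 1.88 -3.262
v 3.948 1.308 -2.866
v 2.926 1.503 -3.667
v 3.89 0.93 -3.27
v 3.067 1.379 -4.19
v 4.032 0.806 -3.793
v 3.354 1.555 -4.633
v 4.319 0.983 -4.236
v 3.677 1.966 -4.825
v 4.641 1.393 -4.428
f 2 4 1
f 5 2 1
f 1 4 3
f 3 5 1
f 2 8 4
f 6 2 5
f 6 8 2
f 4 8 3
f 7 5 3
f 3 8 7
f 7 6 5
f 8 6 7
f 10 9 13
f 10 13 11
f 11 13 14
f 11 14 12
f 13 9 15
f 13 15 14
f 14 15 16
f 14 16 12
f 15 9 17
f 15 17 16
f 16 17 18
f 16 18 12
f 17 9 19
f 17 19 18
f 18 19 20
f 18 20 12
f 19 9 21
f 19 21 20
f 20 21 22
f 20 22 12
f 21 9 23
f 21 23 22
f 22 23 24
f 22 24 12
f 23 9 25
f 23 25 24
f 24 25 26
f 24 26 12
f 25 9 27
f 25 27 26
f 26 27 28
f 26 28 12
f 27 9 29
f 27 29 28
f 28 29 30
f 28 30 12
f 29 9 10
f 29 10 30
f 30 10 11
f 30 11 12



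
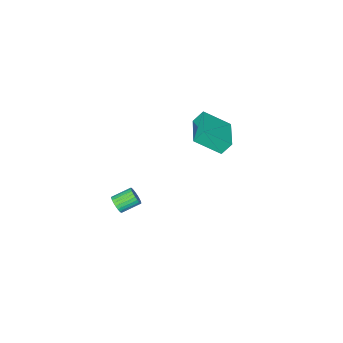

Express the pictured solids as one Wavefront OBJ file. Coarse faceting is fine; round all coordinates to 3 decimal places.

v -0.128 3.405 2.471
v -0.526 3.69 3.154
v 0.973 4.737 2.558
v 0.575 5.021 3.241
v 0.845 2.539 3.399
v 0.447 2.823 4.082
v 1.946 3.87 3.486
v 1.548 4.155 4.169
v 3.562 0.053 -3.333
v 3.838 0.191 -2.914
v 2.934 0.585 -2.449
v 2.658 0.447 -2.867
v 3.852 0.359 -3.028
v 2.948 0.752 -2.562
v 3.822 0.479 -3.188
v 2.918 0.873 -2.723
v 3.753 0.535 -3.37
v 2.849 0.929 -2.905
v 3.654 0.518 -3.547
v 2.75 0.912 -3.081
v 3.542 0.43 -3.691
v 2.638 0.823 -3.225
v 3.432 0.284 -3.78
v 2.528 0.678 -3.315
v 3.342 0.104 -3.801
v 2.439 0.497 -3.336
v 3.286 -0.085 -3.751
v 2.382 0.309 -3.286
v 3.272 -0.252 -3.638
v 2.368 0.141 -3.172
v 3.302 -0.373 -3.477
v 2.398 0.021 -3.012
v 3.371 -0.429 -3.295
v 2.467 -0.035 -2.83
v 3.47 -0.412 -3.119
v 2.566 -0.018 -2.653
v 3.582 -0.323 -2.975
v 2.678 0.07 -2.509
v 3.692 -0.178 -2.885
v 2.788 0.216 -2.42
v 3.781 0.003 -2.864
v 2.878 0.396 -2.399
f 2 4 1
f 5 2 1
f 1 4 3
f 3 5 1
f 2 8 4
f 6 2 5
f 6 8 2
f 4 8 3
f 7 5 3
f 3 8 7
f 7 6 5
f 8 6 7
f 10 9 13
f 10 13 11
f 11 13 14
f 11 14 12
f 13 9 15
f 13 15 14
f 14 15 16
f 14 16 12
f 15 9 17
f 15 17 16
f 16 17 18
f 16 18 12
f 17 9 19
f 17 19 18
f 18 19 20
f 18 20 12
f 19 9 21
f 19 21 20
f 20 21 22
f 20 22 12
f 21 9 23
f 21 23 22
f 22 23 24
f 22 24 12
f 23 9 25
f 23 25 24
f 24 25 26
f 24 26 12
f 25 9 27
f 25 27 26
f 26 27 28
f 26 28 12
f 27 9 29
f 27 29 28
f 28 29 30
f 28 30 12
f 29 9 31
f 29 31 30
f 30 31 32
f 30 32 12
f 31 9 33
f 31 33 32
f 32 33 34
f 32 34 12
f 33 9 35
f 33 35 34
f 34 35 36
f 34 36 12
f 35 9 37
f 35 37 36
f 36 37 38
f 36 38 12
f 37 9 39
f 37 39 38
f 38 39 40
f 38 40 12
f 39 9 41
f 39 41 40
f 40 41 42
f 40 42 12
f 41 9 10
f 41 10 42
f 42 10 11
f 42 11 12



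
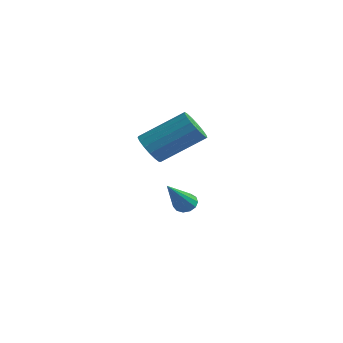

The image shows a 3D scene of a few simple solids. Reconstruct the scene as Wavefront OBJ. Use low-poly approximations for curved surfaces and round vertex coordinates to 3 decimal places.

v 3.231 -2.806 0.72
v 3.614 -3.352 1.04
v 4.612 -1.96 2.22
v 4.229 -1.414 1.9
v 3.814 -3.26 0.762
v 4.812 -1.868 1.943
v 3.88 -3.063 0.475
v 4.878 -1.672 1.655
v 3.797 -2.808 0.244
v 4.795 -1.416 1.424
v 3.585 -2.552 0.121
v 4.583 -1.161 1.302
v 3.292 -2.354 0.136
v 4.29 -0.963 1.317
v 2.984 -2.26 0.285
v 3.982 -0.869 1.466
v 2.733 -2.291 0.533
v 3.732 -0.899 1.714
v 2.597 -2.439 0.824
v 3.595 -1.048 2.005
v 2.605 -2.672 1.091
v 3.603 -1.28 2.272
v 2.757 -2.935 1.273
v 3.755 -1.544 2.454
v 3.017 -3.169 1.328
v 4.015 -1.777 2.509
v 3.327 -3.319 1.244
v 4.325 -1.928 2.424
v 1.338 0.542 -3.403
v 1.757 0.833 -3.299
v 2.002 -0.942 -1.937
v 1.547 0.921 -3.115
v 1.271 0.889 -3.022
v 1.016 0.747 -3.05
v 0.864 0.54 -3.191
v 0.862 0.334 -3.399
v 1.011 0.194 -3.608
v 1.264 0.164 -3.753
v 1.541 0.255 -3.786
v 1.753 0.437 -3.698
v 1.834 0.652 -3.517
f 2 1 5
f 2 5 3
f 3 5 6
f 3 6 4
f 5 1 7
f 5 7 6
f 6 7 8
f 6 8 4
f 7 1 9
f 7 9 8
f 8 9 10
f 8 10 4
f 9 1 11
f 9 11 10
f 10 11 12
f 10 12 4
f 11 1 13
f 11 13 12
f 12 13 14
f 12 14 4
f 13 1 15
f 13 15 14
f 14 15 16
f 14 16 4
f 15 1 17
f 15 17 16
f 16 17 18
f 16 18 4
f 17 1 19
f 17 19 18
f 18 19 20
f 18 20 4
f 19 1 21
f 19 21 20
f 20 21 22
f 20 22 4
f 21 1 23
f 21 23 22
f 22 23 24
f 22 24 4
f 23 1 25
f 23 25 24
f 24 25 26
f 24 26 4
f 25 1 27
f 25 27 26
f 26 27 28
f 26 28 4
f 27 1 2
f 27 2 28
f 28 2 3
f 28 3 4
f 30 29 32
f 30 32 31
f 32 29 33
f 32 33 31
f 33 29 34
f 33 34 31
f 34 29 35
f 34 35 31
f 35 29 36
f 35 36 31
f 36 29 37
f 36 37 31
f 37 29 38
f 37 38 31
f 38 29 39
f 38 39 31
f 39 29 40
f 39 40 31
f 40 29 41
f 40 41 31
f 41 29 30
f 41 30 31



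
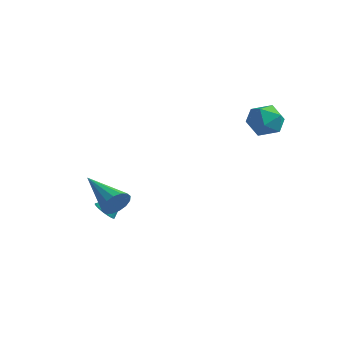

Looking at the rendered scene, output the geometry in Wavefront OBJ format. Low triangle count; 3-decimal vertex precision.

v 0.352 -2.983 -2.475
v 0.629 -2.627 -1.915
v -1.652 -2.697 -1.665
v 0.563 -2.365 -2.172
v 0.44 -2.27 -2.511
v 0.293 -2.365 -2.84
v 0.162 -2.626 -3.071
v 0.082 -2.983 -3.143
v 0.074 -3.34 -3.036
v 0.14 -3.601 -2.778
v 0.264 -3.697 -2.44
v 0.411 -3.602 -2.111
v 0.542 -3.341 -1.88
v 0.622 -2.984 -1.808
v -1.672 -1.687 -4.006
v -1.201 -2.039 -3.96
v -1.168 -0.893 -3.094
v -1.132 -1.893 -4.124
v -1.145 -1.716 -4.271
v -1.239 -1.535 -4.377
v -1.398 -1.377 -4.427
v -1.599 -1.265 -4.413
v -1.811 -1.218 -4.337
v -2.002 -1.243 -4.21
v -2.143 -1.335 -4.053
v -2.211 -1.48 -3.888
v -2.198 -1.657 -3.742
v -2.105 -1.839 -3.635
v -1.945 -1.997 -3.586
v -1.744 -2.108 -3.6
v -1.532 -2.155 -3.676
v -1.341 -2.131 -3.802
v 2.905 2.513 2.079
v 3.605 3.08 2.33
v 3.715 2.04 0.89
v 4.415 2.607 1.141
v 4.207 1.86 1.665
v 3.707 2.152 2.4
v 3.613 2.968 0.82
v 3.113 3.26 1.555
v 4.043 3.361 1.552
v 4.41 2.677 2.074
v 2.91 2.443 1.146
v 3.277 1.759 1.668
f 2 1 4
f 2 4 3
f 4 1 5
f 4 5 3
f 5 1 6
f 5 6 3
f 6 1 7
f 6 7 3
f 7 1 8
f 7 8 3
f 8 1 9
f 8 9 3
f 9 1 10
f 9 10 3
f 10 1 11
f 10 11 3
f 11 1 12
f 11 12 3
f 12 1 13
f 12 13 3
f 13 1 14
f 13 14 3
f 14 1 2
f 14 2 3
f 16 15 18
f 16 18 17
f 18 15 19
f 18 19 17
f 19 15 20
f 19 20 17
f 20 15 21
f 20 21 17
f 21 15 22
f 21 22 17
f 22 15 23
f 22 23 17
f 23 15 24
f 23 24 17
f 24 15 25
f 24 25 17
f 25 15 26
f 25 26 17
f 26 15 27
f 26 27 17
f 27 15 28
f 27 28 17
f 28 15 29
f 28 29 17
f 29 15 30
f 29 30 17
f 30 15 31
f 30 31 17
f 31 15 32
f 31 32 17
f 32 15 16
f 32 16 17
f 33 44 38
f 33 38 34
f 33 34 40
f 33 40 43
f 33 43 44
f 34 38 42
f 38 44 37
f 44 43 35
f 43 40 39
f 40 34 41
f 36 42 37
f 36 37 35
f 36 35 39
f 36 39 41
f 36 41 42
f 37 42 38
f 35 37 44
f 39 35 43
f 41 39 40
f 42 41 34



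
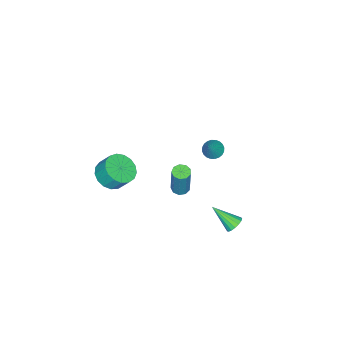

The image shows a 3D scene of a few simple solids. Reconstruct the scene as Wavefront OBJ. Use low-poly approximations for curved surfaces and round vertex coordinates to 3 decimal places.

v 1.133 1.549 2.107
v 1.635 1.403 2.018
v 2.109 1.765 4.105
v 1.607 1.911 4.193
v 1.598 1.76 1.965
v 2.072 2.122 4.051
v 1.344 2.018 1.978
v 1.818 2.38 4.064
v 0.991 2.057 2.051
v 1.465 2.419 4.137
v 0.705 1.858 2.151
v 1.178 2.22 4.237
v 0.619 1.514 2.23
v 1.092 1.876 4.316
v 0.774 1.187 2.251
v 1.247 1.549 4.338
v 1.097 1.029 2.205
v 1.57 1.392 4.292
v 1.437 1.115 2.113
v 1.911 1.477 4.2
v 0.033 4.39 -0.707
v 0.456 4.686 -0.421
v 0.247 3.05 0.367
v 0.219 4.758 -0.285
v -0.06 4.745 -0.245
v -0.318 4.651 -0.311
v -0.496 4.497 -0.467
v -0.552 4.319 -0.679
v -0.475 4.157 -0.897
v -0.281 4.048 -1.071
v -0.015 4.018 -1.162
v 0.261 4.073 -1.148
v 0.486 4.2 -1.034
v 0.606 4.371 -0.844
v 0.596 4.547 -0.623
v -2.978 1.084 1.828
v -2.641 0.561 1.675
v -2.022 1.336 3.072
v -2.52 0.737 1.546
v -2.468 0.966 1.46
v -2.494 1.212 1.429
v -2.593 1.439 1.46
v -2.752 1.612 1.546
v -2.944 1.704 1.676
v -3.142 1.702 1.828
v -3.315 1.606 1.98
v -3.437 1.43 2.109
v -3.488 1.202 2.196
v -3.462 0.955 2.226
v -3.363 0.728 2.195
v -3.205 0.555 2.109
v -3.012 0.463 1.98
v -2.814 0.465 1.827
v 0.257 -3.759 -0.514
v 1.268 -3.531 -0.603
v 1.194 -2.832 0.345
v 0.183 -3.061 0.434
v 1.042 -3.183 -0.878
v 0.968 -2.484 0.07
v 0.637 -2.966 -1.069
v 0.563 -2.267 -0.121
v 0.144 -2.932 -1.133
v 0.07 -2.233 -0.185
v -0.322 -3.086 -1.055
v -0.396 -2.388 -0.108
v -0.656 -3.396 -0.854
v -0.73 -2.697 0.094
v -0.781 -3.788 -0.574
v -0.855 -3.089 0.374
v -0.668 -4.174 -0.281
v -0.742 -3.475 0.667
v -0.343 -4.465 -0.041
v -0.417 -3.766 0.907
v 0.119 -4.594 0.091
v 0.045 -3.895 1.039
v 0.613 -4.532 0.084
v 0.539 -3.833 1.032
v 1.026 -4.293 -0.06
v 0.952 -3.595 0.888
v 1.262 -3.932 -0.308
v 1.188 -3.233 0.64
f 2 1 5
f 2 5 3
f 3 5 6
f 3 6 4
f 5 1 7
f 5 7 6
f 6 7 8
f 6 8 4
f 7 1 9
f 7 9 8
f 8 9 10
f 8 10 4
f 9 1 11
f 9 11 10
f 10 11 12
f 10 12 4
f 11 1 13
f 11 13 12
f 12 13 14
f 12 14 4
f 13 1 15
f 13 15 14
f 14 15 16
f 14 16 4
f 15 1 17
f 15 17 16
f 16 17 18
f 16 18 4
f 17 1 19
f 17 19 18
f 18 19 20
f 18 20 4
f 19 1 2
f 19 2 20
f 20 2 3
f 20 3 4
f 22 21 24
f 22 24 23
f 24 21 25
f 24 25 23
f 25 21 26
f 25 26 23
f 26 21 27
f 26 27 23
f 27 21 28
f 27 28 23
f 28 21 29
f 28 29 23
f 29 21 30
f 29 30 23
f 30 21 31
f 30 31 23
f 31 21 32
f 31 32 23
f 32 21 33
f 32 33 23
f 33 21 34
f 33 34 23
f 34 21 35
f 34 35 23
f 35 21 22
f 35 22 23
f 37 36 39
f 37 39 38
f 39 36 40
f 39 40 38
f 40 36 41
f 40 41 38
f 41 36 42
f 41 42 38
f 42 36 43
f 42 43 38
f 43 36 44
f 43 44 38
f 44 36 45
f 44 45 38
f 45 36 46
f 45 46 38
f 46 36 47
f 46 47 38
f 47 36 48
f 47 48 38
f 48 36 49
f 48 49 38
f 49 36 50
f 49 50 38
f 50 36 51
f 50 51 38
f 51 36 52
f 51 52 38
f 52 36 53
f 52 53 38
f 53 36 37
f 53 37 38
f 55 54 58
f 55 58 56
f 56 58 59
f 56 59 57
f 58 54 60
f 58 60 59
f 59 60 61
f 59 61 57
f 60 54 62
f 60 62 61
f 61 62 63
f 61 63 57
f 62 54 64
f 62 64 63
f 63 64 65
f 63 65 57
f 64 54 66
f 64 66 65
f 65 66 67
f 65 67 57
f 66 54 68
f 66 68 67
f 67 68 69
f 67 69 57
f 68 54 70
f 68 70 69
f 69 70 71
f 69 71 57
f 70 54 72
f 70 72 71
f 71 72 73
f 71 73 57
f 72 54 74
f 72 74 73
f 73 74 75
f 73 75 57
f 74 54 76
f 74 76 75
f 75 76 77
f 75 77 57
f 76 54 78
f 76 78 77
f 77 78 79
f 77 79 57
f 78 54 80
f 78 80 79
f 79 80 81
f 79 81 57
f 80 54 55
f 80 55 81
f 81 55 56
f 81 56 57



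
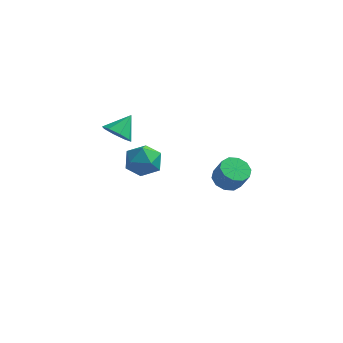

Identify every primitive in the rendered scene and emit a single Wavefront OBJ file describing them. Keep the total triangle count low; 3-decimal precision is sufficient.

v -2.989 1.657 0.865
v -1.965 1.078 0.828
v -3.775 0.342 -0.268
v -2.751 -0.237 -0.305
v -3.371 -0.202 0.695
v -2.885 0.611 1.396
v -2.855 0.809 -0.836
v -2.369 1.622 -0.135
v -1.882 0.553 -0.224
v -2.201 -0.071 0.723
v -3.539 1.491 -0.163
v -3.858 0.867 0.784
v -4.156 0.007 2.725
v -3.76 -0.675 3.254
v -3.624 1.053 3.675
v -3.313 -0.431 2.735
v -3.359 0.07 2.21
v -3.872 0.534 1.987
v -4.551 0.689 2.195
v -4.999 0.445 2.714
v -4.952 -0.056 3.239
v -4.439 -0.52 3.462
v 2.687 -2.788 2.375
v 3.197 -3.362 1.966
v 3.724 -3.685 3.075
v 3.213 -3.112 3.485
v 3.455 -2.89 1.981
v 3.982 -3.213 3.09
v 3.42 -2.38 2.146
v 3.947 -2.703 3.256
v 3.104 -2.026 2.399
v 3.631 -2.349 3.509
v 2.629 -1.963 2.643
v 3.156 -2.286 3.753
v 2.176 -2.215 2.785
v 2.703 -2.538 3.894
v 1.918 -2.687 2.77
v 2.445 -3.01 3.879
v 1.953 -3.197 2.604
v 2.48 -3.52 3.714
v 2.269 -3.551 2.351
v 2.796 -3.874 3.461
v 2.744 -3.614 2.107
v 3.271 -3.937 3.217
f 1 12 6
f 1 6 2
f 1 2 8
f 1 8 11
f 1 11 12
f 2 6 10
f 6 12 5
f 12 11 3
f 11 8 7
f 8 2 9
f 4 10 5
f 4 5 3
f 4 3 7
f 4 7 9
f 4 9 10
f 5 10 6
f 3 5 12
f 7 3 11
f 9 7 8
f 10 9 2
f 14 13 16
f 14 16 15
f 16 13 17
f 16 17 15
f 17 13 18
f 17 18 15
f 18 13 19
f 18 19 15
f 19 13 20
f 19 20 15
f 20 13 21
f 20 21 15
f 21 13 22
f 21 22 15
f 22 13 14
f 22 14 15
f 24 23 27
f 24 27 25
f 25 27 28
f 25 28 26
f 27 23 29
f 27 29 28
f 28 29 30
f 28 30 26
f 29 23 31
f 29 31 30
f 30 31 32
f 30 32 26
f 31 23 33
f 31 33 32
f 32 33 34
f 32 34 26
f 33 23 35
f 33 35 34
f 34 35 36
f 34 36 26
f 35 23 37
f 35 37 36
f 36 37 38
f 36 38 26
f 37 23 39
f 37 39 38
f 38 39 40
f 38 40 26
f 39 23 41
f 39 41 40
f 40 41 42
f 40 42 26
f 41 23 43
f 41 43 42
f 42 43 44
f 42 44 26
f 43 23 24
f 43 24 44
f 44 24 25
f 44 25 26



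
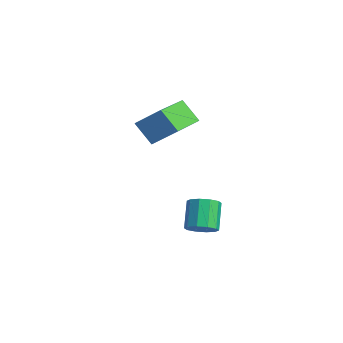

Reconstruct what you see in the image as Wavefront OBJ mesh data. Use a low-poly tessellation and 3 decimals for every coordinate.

v -1.636 -0.005 -1.827
v -1.114 -0.017 -1.44
v -1.843 0.453 -0.445
v -2.364 0.465 -0.833
v -1.127 0.342 -1.619
v -1.856 0.813 -0.624
v -1.334 0.568 -1.878
v -2.063 1.039 -0.883
v -1.657 0.576 -2.118
v -2.385 1.047 -1.123
v -1.971 0.361 -2.247
v -2.7 0.832 -1.252
v -2.157 0.007 -2.215
v -2.886 0.477 -1.22
v -2.144 -0.353 -2.036
v -2.873 0.118 -1.041
v -1.937 -0.579 -1.777
v -2.666 -0.108 -0.782
v -1.615 -0.587 -1.537
v -2.343 -0.116 -0.542
v -1.3 -0.372 -1.408
v -2.029 0.099 -0.413
v -3.063 -1.367 2.323
v -3.728 -1.744 3.21
v -4.412 0.191 1.976
v -5.076 -0.186 2.862
v -2.404 -0.614 3.138
v -3.068 -0.991 4.024
v -3.752 0.944 2.79
v -4.417 0.567 3.677
f 2 1 5
f 2 5 3
f 3 5 6
f 3 6 4
f 5 1 7
f 5 7 6
f 6 7 8
f 6 8 4
f 7 1 9
f 7 9 8
f 8 9 10
f 8 10 4
f 9 1 11
f 9 11 10
f 10 11 12
f 10 12 4
f 11 1 13
f 11 13 12
f 12 13 14
f 12 14 4
f 13 1 15
f 13 15 14
f 14 15 16
f 14 16 4
f 15 1 17
f 15 17 16
f 16 17 18
f 16 18 4
f 17 1 19
f 17 19 18
f 18 19 20
f 18 20 4
f 19 1 21
f 19 21 20
f 20 21 22
f 20 22 4
f 21 1 2
f 21 2 22
f 22 2 3
f 22 3 4
f 24 26 23
f 27 24 23
f 23 26 25
f 25 27 23
f 24 30 26
f 28 24 27
f 28 30 24
f 26 30 25
f 29 27 25
f 25 30 29
f 29 28 27
f 30 28 29



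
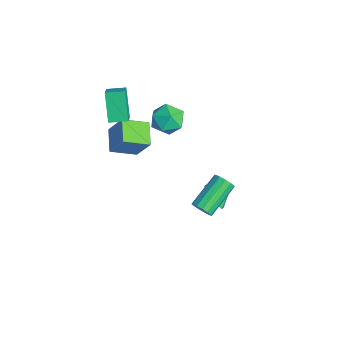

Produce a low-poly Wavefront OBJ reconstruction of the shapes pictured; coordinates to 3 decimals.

v -3.48 -2.696 3.601
v -2.553 -3.021 4.29
v -3.198 -1.659 3.709
v -2.271 -1.984 4.399
v -2.369 -2.836 2.041
v -1.442 -3.161 2.731
v -2.087 -1.799 2.15
v -1.16 -2.124 2.839
v 0.579 2.188 -3.845
v 1.423 1.989 -3.482
v 0.561 3.152 -3.275
v 1.468 2.355 -4.099
v 0.993 2.623 -4.568
v 0.275 2.637 -4.613
v -0.265 2.387 -4.209
v -0.311 2.021 -3.591
v 0.165 1.753 -3.122
v 0.883 1.739 -3.077
v -1.126 -3.225 0.409
v -2.503 -2.896 0.935
v -1.019 -1.734 -0.242
v -2.396 -1.405 0.284
v -0.424 -2.635 1.876
v -1.801 -2.306 2.402
v -0.317 -1.144 1.225
v -1.694 -0.815 1.751
v 4.365 0.247 -0.192
v 4.725 0.679 -0.498
v 3.695 2.264 0.526
v 3.335 1.833 0.832
v 4.435 0.624 -0.705
v 3.405 2.209 0.319
v 4.123 0.449 -0.749
v 3.093 2.035 0.275
v 3.887 0.211 -0.616
v 2.857 1.796 0.408
v 3.803 -0.016 -0.349
v 2.773 1.569 0.675
v 3.898 -0.16 -0.032
v 2.868 1.426 0.992
v 4.141 -0.174 0.235
v 3.111 1.412 1.258
v 4.455 -0.054 0.365
v 3.425 1.531 1.389
v 4.74 0.161 0.319
v 3.71 1.746 1.343
v 4.907 0.404 0.111
v 3.877 1.989 1.135
v 4.901 0.597 -0.194
v 3.871 2.182 0.83
v -0.665 0.803 3.319
v 0.163 0.425 2.772
v -1.583 -0.585 2.888
v -0.755 -0.963 2.341
v -0.713 -0.913 3.401
v -0.146 -0.056 3.667
v -1.274 -0.104 1.993
v -0.707 0.753 2.259
v -0.213 -0.136 1.952
v 0.133 -0.636 2.823
v -1.553 0.476 2.837
v -1.207 -0.024 3.708
f 2 4 1
f 5 2 1
f 1 4 3
f 3 5 1
f 2 8 4
f 6 2 5
f 6 8 2
f 4 8 3
f 7 5 3
f 3 8 7
f 7 6 5
f 8 6 7
f 10 9 12
f 10 12 11
f 12 9 13
f 12 13 11
f 13 9 14
f 13 14 11
f 14 9 15
f 14 15 11
f 15 9 16
f 15 16 11
f 16 9 17
f 16 17 11
f 17 9 18
f 17 18 11
f 18 9 10
f 18 10 11
f 20 22 19
f 23 20 19
f 19 22 21
f 21 23 19
f 20 26 22
f 24 20 23
f 24 26 20
f 22 26 21
f 25 23 21
f 21 26 25
f 25 24 23
f 26 24 25
f 28 27 31
f 28 31 29
f 29 31 32
f 29 32 30
f 31 27 33
f 31 33 32
f 32 33 34
f 32 34 30
f 33 27 35
f 33 35 34
f 34 35 36
f 34 36 30
f 35 27 37
f 35 37 36
f 36 37 38
f 36 38 30
f 37 27 39
f 37 39 38
f 38 39 40
f 38 40 30
f 39 27 41
f 39 41 40
f 40 41 42
f 40 42 30
f 41 27 43
f 41 43 42
f 42 43 44
f 42 44 30
f 43 27 45
f 43 45 44
f 44 45 46
f 44 46 30
f 45 27 47
f 45 47 46
f 46 47 48
f 46 48 30
f 47 27 49
f 47 49 48
f 48 49 50
f 48 50 30
f 49 27 28
f 49 28 50
f 50 28 29
f 50 29 30
f 51 62 56
f 51 56 52
f 51 52 58
f 51 58 61
f 51 61 62
f 52 56 60
f 56 62 55
f 62 61 53
f 61 58 57
f 58 52 59
f 54 60 55
f 54 55 53
f 54 53 57
f 54 57 59
f 54 59 60
f 55 60 56
f 53 55 62
f 57 53 61
f 59 57 58
f 60 59 52



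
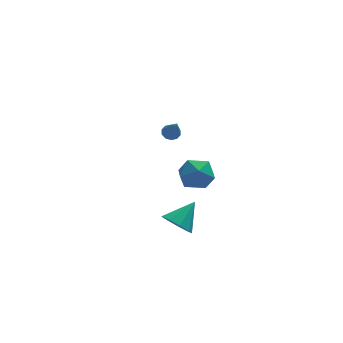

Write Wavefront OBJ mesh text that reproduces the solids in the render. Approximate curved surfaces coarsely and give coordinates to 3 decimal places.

v 2.054 -3.111 0.846
v 2.727 -2.343 0.141
v 2.313 -4.577 -0.501
v 2.986 -3.809 -1.206
v 3.433 -4.204 -0.119
v 3.273 -3.298 0.714
v 1.767 -3.622 -1.074
v 1.607 -2.716 -0.241
v 2.549 -2.659 -1.046
v 3.579 -3.019 -0.456
v 1.461 -3.901 0.096
v 2.491 -4.261 0.686
v 1.216 -4.041 -4.041
v 2.034 -4.558 -4.543
v 2.484 -3.199 -2.839
v 1.909 -3.9 -4.871
v 1.459 -3.308 -4.811
v 0.896 -3.06 -4.391
v 0.482 -3.27 -3.807
v 0.412 -3.841 -3.333
v 0.718 -4.506 -3.19
v 1.257 -4.953 -3.446
v 1.777 -4.974 -3.98
v 2.557 4.549 -2.093
v 3.166 4.664 -2.065
v 2.703 3.391 -0.507
v 2.986 4.929 -1.855
v 2.642 5.049 -1.736
v 2.266 4.978 -1.754
v 2.001 4.744 -1.901
v 1.949 4.435 -2.121
v 2.129 4.17 -2.331
v 2.473 4.05 -2.45
v 2.849 4.12 -2.433
v 3.114 4.355 -2.286
f 1 12 6
f 1 6 2
f 1 2 8
f 1 8 11
f 1 11 12
f 2 6 10
f 6 12 5
f 12 11 3
f 11 8 7
f 8 2 9
f 4 10 5
f 4 5 3
f 4 3 7
f 4 7 9
f 4 9 10
f 5 10 6
f 3 5 12
f 7 3 11
f 9 7 8
f 10 9 2
f 14 13 16
f 14 16 15
f 16 13 17
f 16 17 15
f 17 13 18
f 17 18 15
f 18 13 19
f 18 19 15
f 19 13 20
f 19 20 15
f 20 13 21
f 20 21 15
f 21 13 22
f 21 22 15
f 22 13 23
f 22 23 15
f 23 13 14
f 23 14 15
f 25 24 27
f 25 27 26
f 27 24 28
f 27 28 26
f 28 24 29
f 28 29 26
f 29 24 30
f 29 30 26
f 30 24 31
f 30 31 26
f 31 24 32
f 31 32 26
f 32 24 33
f 32 33 26
f 33 24 34
f 33 34 26
f 34 24 35
f 34 35 26
f 35 24 25
f 35 25 26



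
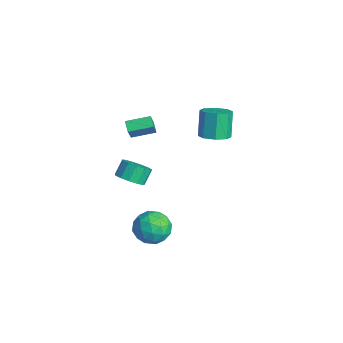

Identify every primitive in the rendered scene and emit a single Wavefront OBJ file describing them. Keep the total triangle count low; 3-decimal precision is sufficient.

v 3.698 -4.245 2.596
v 4.562 -4.11 2.882
v 4.186 -3.5 3.73
v 3.322 -3.635 3.444
v 4.454 -3.722 2.555
v 4.078 -3.112 3.403
v 4.106 -3.5 2.242
v 3.73 -2.891 3.09
v 3.628 -3.515 2.04
v 3.252 -2.905 2.889
v 3.173 -3.761 2.016
v 2.797 -3.152 2.864
v 2.884 -4.161 2.175
v 2.508 -3.552 3.023
v 2.854 -4.588 2.468
v 2.478 -3.978 3.316
v 3.091 -4.905 2.802
v 2.716 -4.296 3.65
v 3.522 -5.013 3.07
v 3.146 -4.404 3.918
v 4.008 -4.877 3.188
v 3.632 -4.268 4.036
v 4.396 -4.54 3.118
v 4.02 -3.931 3.966
v 2.82 -1.321 -3.142
v 3.407 -2.278 -2.589
v 1.593 -2.622 -4.091
v 2.18 -3.579 -3.538
v 1.47 -2.803 -2.859
v 2.229 -1.999 -2.273
v 2.771 -2.901 -4.407
v 3.53 -2.097 -3.821
v 3.376 -3.254 -3.371
v 2.572 -3.194 -2.414
v 2.428 -1.706 -4.266
v 1.624 -1.646 -3.309
v 3.221 -1.685 -2.782
v 1.779 -3.215 -3.898
v 1.362 -2.759 -3.499
v 1.706 -3.321 -3.174
v 2.529 -1.521 -2.596
v 2.874 -2.084 -2.271
v 1.735 -2.393 -2.43
v 2.126 -2.816 -4.409
v 2.471 -3.379 -4.084
v 3.294 -1.579 -3.506
v 3.638 -2.141 -3.181
v 3.265 -2.507 -4.25
v 3.548 -2.822 -2.917
v 2.827 -3.586 -3.474
v 3.175 -3.188 -3.985
v 3.62 -2.715 -3.641
v 3.076 -2.786 -2.354
v 2.354 -3.551 -2.912
v 1.937 -3.095 -2.513
v 2.383 -2.622 -2.168
v 3.058 -3.36 -2.814
v 2.646 -1.349 -3.768
v 1.924 -2.114 -4.326
v 2.617 -2.278 -4.512
v 3.063 -1.805 -4.167
v 2.173 -1.314 -3.206
v 1.452 -2.078 -3.763
v 1.38 -2.185 -3.039
v 1.825 -1.712 -2.695
v 1.942 -1.54 -3.866
v -3.204 -1.567 0.367
v -3.857 -1.495 0.841
v -2.809 -0.071 0.684
v -3.462 0.001 1.158
v -2.238 -2.121 1.782
v -2.891 -2.049 2.256
v -1.843 -0.625 2.099
v -2.496 -0.553 2.573
v -2.405 3.603 -0.491
v -1.542 3.286 -0.05
v -2.292 3.7 1.713
v -3.155 4.017 1.271
v -1.527 4.048 -0.222
v -2.278 4.461 1.541
v -2.026 4.549 -0.552
v -2.777 4.962 1.211
v -2.747 4.496 -0.847
v -3.498 4.909 0.916
v -3.268 3.92 -0.933
v -4.018 4.334 0.83
v -3.282 3.159 -0.761
v -4.033 3.572 1.002
v -2.783 2.658 -0.431
v -3.534 3.071 1.332
v -2.062 2.711 -0.136
v -2.813 3.124 1.627
f 2 1 5
f 2 5 3
f 3 5 6
f 3 6 4
f 5 1 7
f 5 7 6
f 6 7 8
f 6 8 4
f 7 1 9
f 7 9 8
f 8 9 10
f 8 10 4
f 9 1 11
f 9 11 10
f 10 11 12
f 10 12 4
f 11 1 13
f 11 13 12
f 12 13 14
f 12 14 4
f 13 1 15
f 13 15 14
f 14 15 16
f 14 16 4
f 15 1 17
f 15 17 16
f 16 17 18
f 16 18 4
f 17 1 19
f 17 19 18
f 18 19 20
f 18 20 4
f 19 1 21
f 19 21 20
f 20 21 22
f 20 22 4
f 21 1 23
f 21 23 22
f 22 23 24
f 22 24 4
f 23 1 2
f 23 2 24
f 24 2 3
f 24 3 4
f 25 62 41
f 62 36 65
f 41 65 30
f 62 65 41
f 25 41 37
f 41 30 42
f 37 42 26
f 41 42 37
f 25 37 46
f 37 26 47
f 46 47 32
f 37 47 46
f 25 46 58
f 46 32 61
f 58 61 35
f 46 61 58
f 25 58 62
f 58 35 66
f 62 66 36
f 58 66 62
f 26 42 53
f 42 30 56
f 53 56 34
f 42 56 53
f 30 65 43
f 65 36 64
f 43 64 29
f 65 64 43
f 36 66 63
f 66 35 59
f 63 59 27
f 66 59 63
f 35 61 60
f 61 32 48
f 60 48 31
f 61 48 60
f 32 47 52
f 47 26 49
f 52 49 33
f 47 49 52
f 28 54 40
f 54 34 55
f 40 55 29
f 54 55 40
f 28 40 38
f 40 29 39
f 38 39 27
f 40 39 38
f 28 38 45
f 38 27 44
f 45 44 31
f 38 44 45
f 28 45 50
f 45 31 51
f 50 51 33
f 45 51 50
f 28 50 54
f 50 33 57
f 54 57 34
f 50 57 54
f 29 55 43
f 55 34 56
f 43 56 30
f 55 56 43
f 27 39 63
f 39 29 64
f 63 64 36
f 39 64 63
f 31 44 60
f 44 27 59
f 60 59 35
f 44 59 60
f 33 51 52
f 51 31 48
f 52 48 32
f 51 48 52
f 34 57 53
f 57 33 49
f 53 49 26
f 57 49 53
f 68 70 67
f 71 68 67
f 67 70 69
f 69 71 67
f 68 74 70
f 72 68 71
f 72 74 68
f 70 74 69
f 73 71 69
f 69 74 73
f 73 72 71
f 74 72 73
f 76 75 79
f 76 79 77
f 77 79 80
f 77 80 78
f 79 75 81
f 79 81 80
f 80 81 82
f 80 82 78
f 81 75 83
f 81 83 82
f 82 83 84
f 82 84 78
f 83 75 85
f 83 85 84
f 84 85 86
f 84 86 78
f 85 75 87
f 85 87 86
f 86 87 88
f 86 88 78
f 87 75 89
f 87 89 88
f 88 89 90
f 88 90 78
f 89 75 91
f 89 91 90
f 90 91 92
f 90 92 78
f 91 75 76
f 91 76 92
f 92 76 77
f 92 77 78

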